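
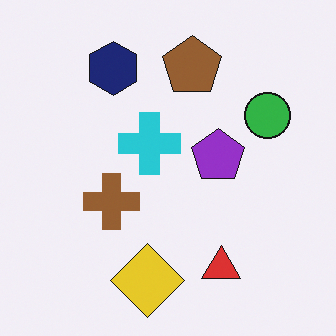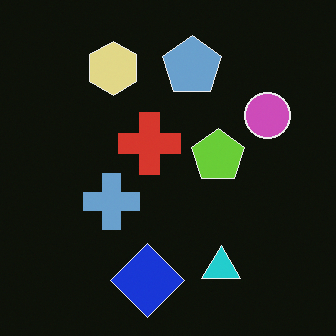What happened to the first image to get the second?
The image was color-inverted (negative).

The light background has become dark and every shape's color is its complement — a photographic negative.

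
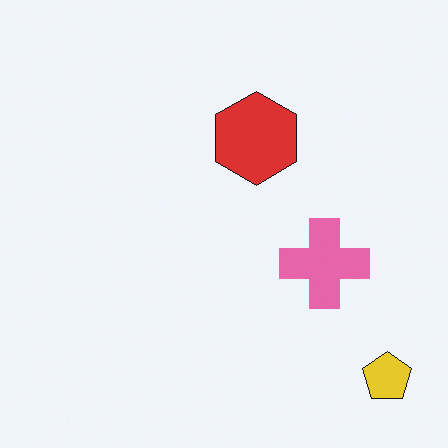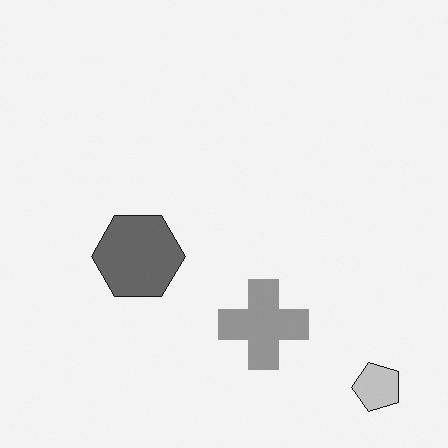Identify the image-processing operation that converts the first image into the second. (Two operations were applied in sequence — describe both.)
The second image is the first converted to grayscale, then transposed (reflected across the top-left ↔ bottom-right diagonal).

All color is removed — every shape is now a shade of grey. Shapes have swapped their row and column positions — what was in the top-right is now in the bottom-left — a diagonal reflection.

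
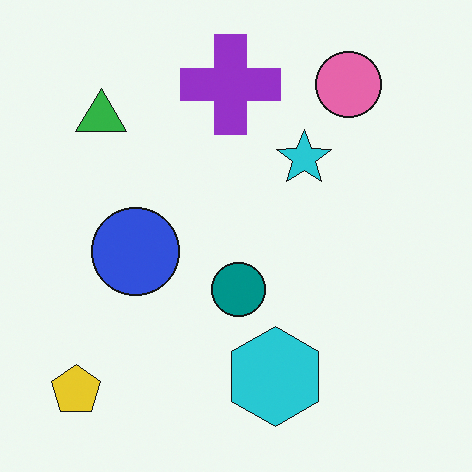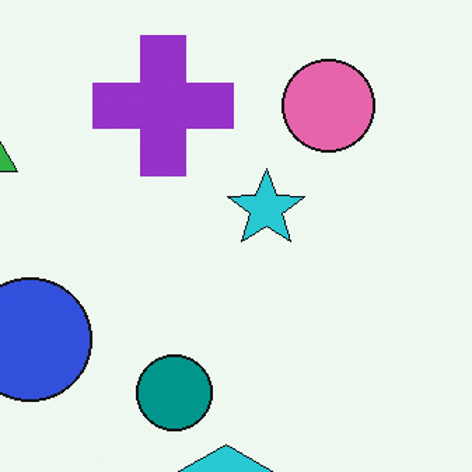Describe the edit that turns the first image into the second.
It was cropped to a modestly smaller region and rescaled.

The visible shapes are larger and the field of view is narrower; shapes near the original edges may be partly or wholly outside the frame — a crop-and-rescale.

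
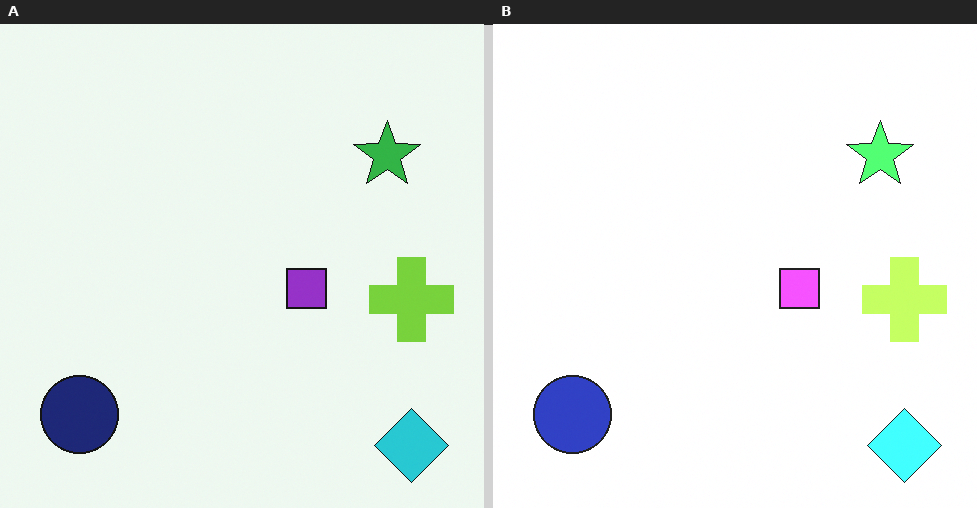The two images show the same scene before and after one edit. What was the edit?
It was brightened a lot.

Every pixel — background and shapes alike — is uniformly brightened.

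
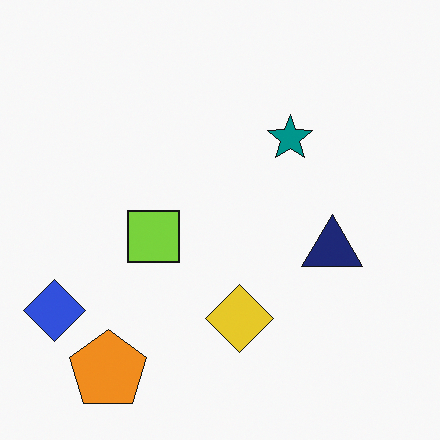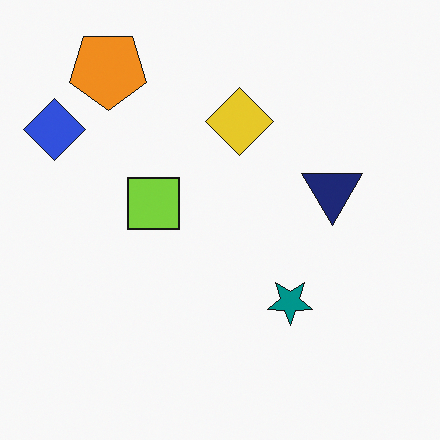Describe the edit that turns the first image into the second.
It was flipped vertically (top ↔ bottom).

The orange pentagon is in the bottom-left of the first image and the top-left of the second — shapes on opposite sides of the horizontal midline have swapped in a mirror flip.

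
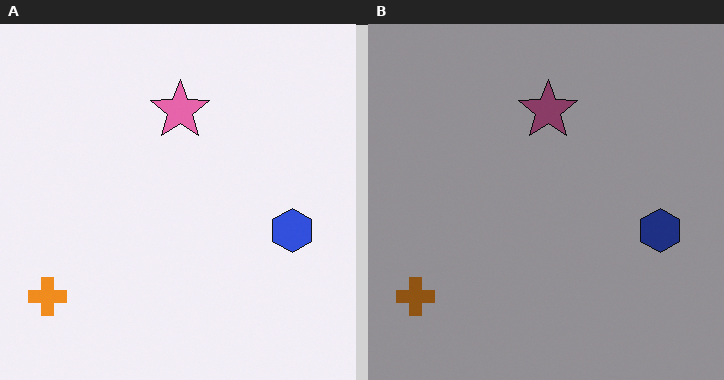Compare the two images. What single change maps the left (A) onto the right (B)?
The image was substantially darkened.

Every pixel — background and shapes alike — is uniformly darkened.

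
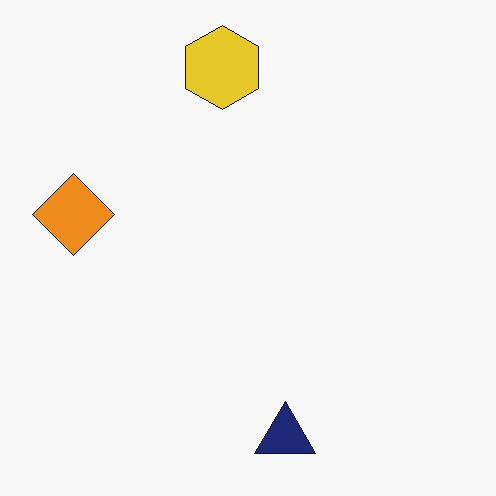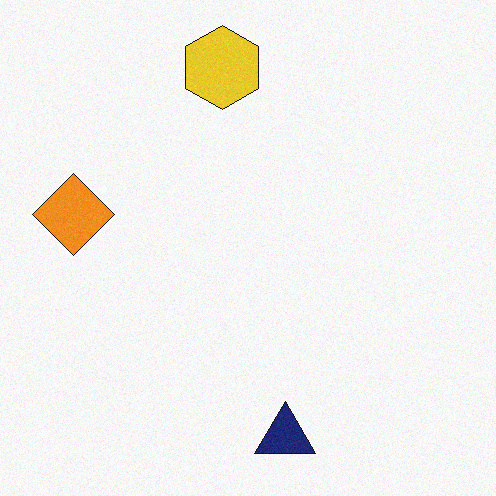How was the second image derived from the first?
Degraded with light additive noise.

Random speckle covers the whole image, including the flat background.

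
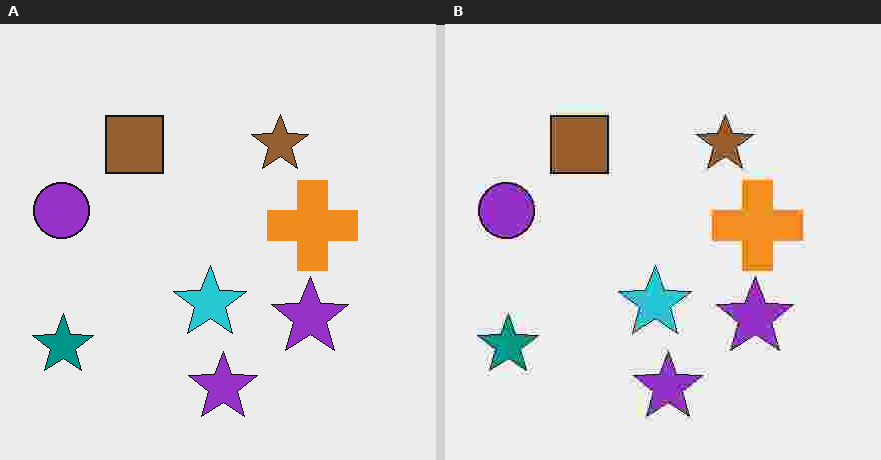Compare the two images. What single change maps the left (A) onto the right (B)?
This is the original image heavily JPEG-compressed with obvious blocking artifacts.

Blocky 8×8 compression artifacts appear around shape edges and the flat background shows ringing — characteristic JPEG degradation.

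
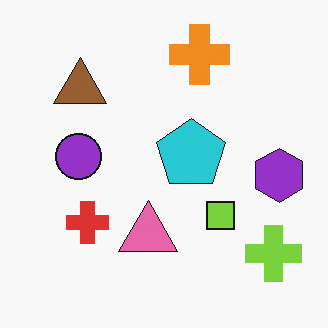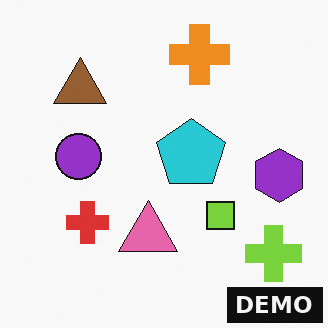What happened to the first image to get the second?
This is the original image watermarked with the text "DEMO" in the lower-right corner.

A dark label reading "DEMO" appears in the lower-right corner.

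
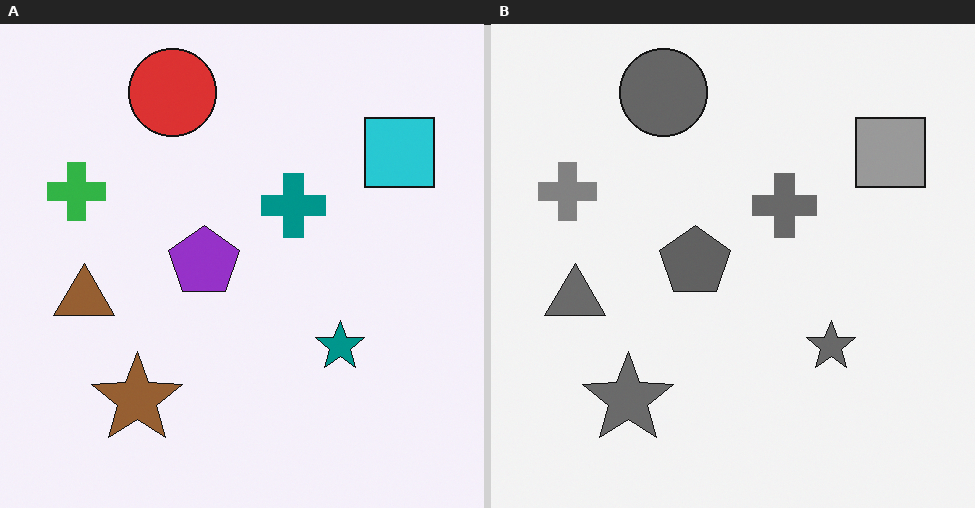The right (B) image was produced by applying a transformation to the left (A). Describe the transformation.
This is the original image converted to grayscale.

All color is removed — every shape is now a shade of grey.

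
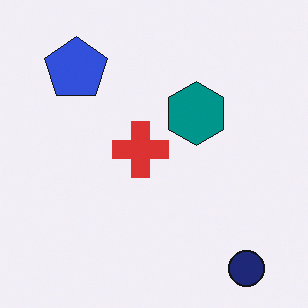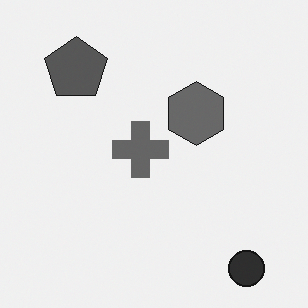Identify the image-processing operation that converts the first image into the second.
The transformation is: converted to grayscale.

All color is removed — every shape is now a shade of grey.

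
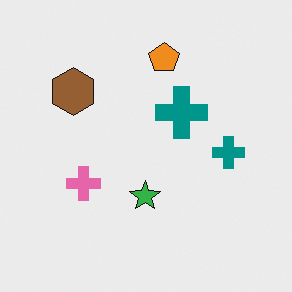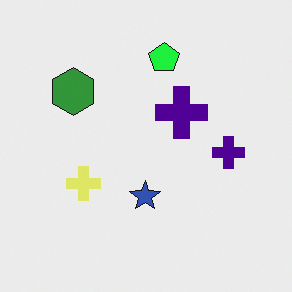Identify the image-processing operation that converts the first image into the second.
The image was hue-shifted through roughly a third of the color wheel.

Every shape's color has rotated by the same amount around the hue wheel — a uniform hue shift.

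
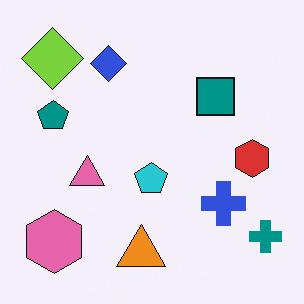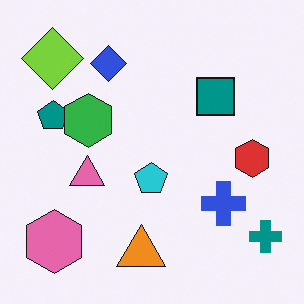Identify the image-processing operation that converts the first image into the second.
The transformation is: overlaid with an additional green hexagon.

A green hexagon appears in the second image that is absent from the first.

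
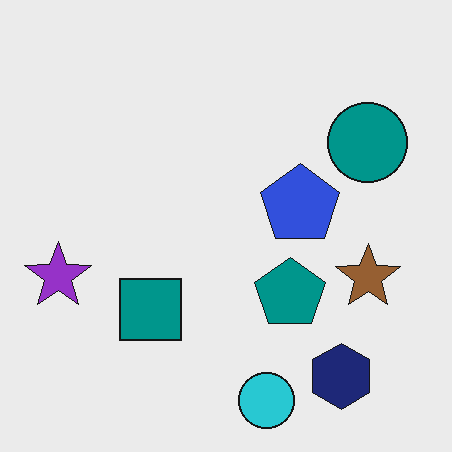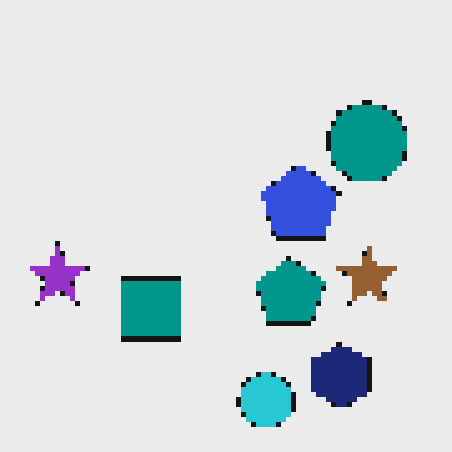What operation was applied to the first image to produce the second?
Lightly pixelated (a mild mosaic effect).

Shapes are reduced to large square blocks; fine edges and outlines are lost — a downscale-then-upscale (mosaic) effect.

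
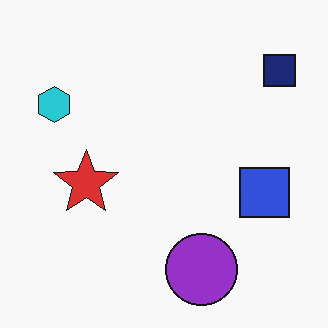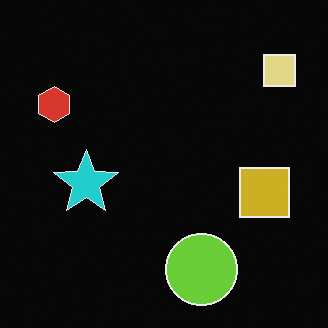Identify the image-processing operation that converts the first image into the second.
The image was color-inverted (negative).

The light background has become dark and every shape's color is its complement — a photographic negative.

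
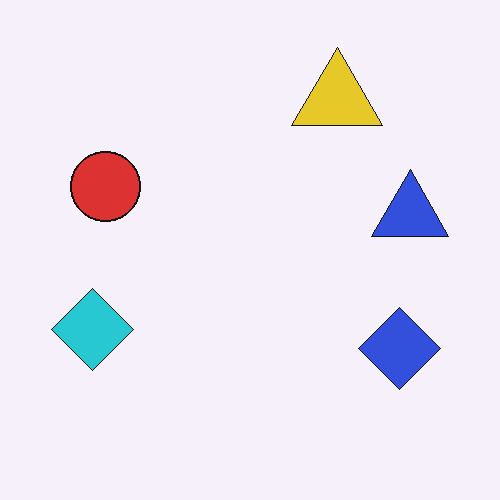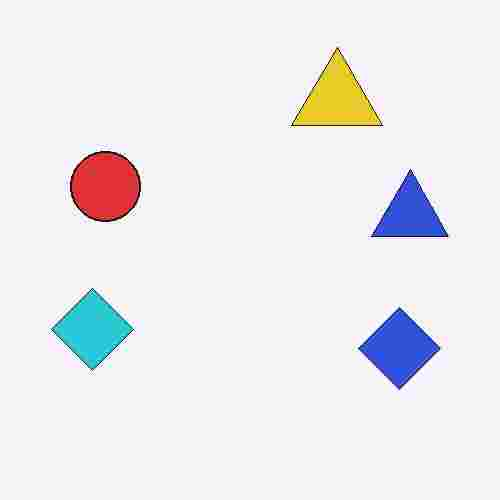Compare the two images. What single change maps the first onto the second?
The image was degraded with heavy JPEG compression.

Blocky 8×8 compression artifacts appear around shape edges and the flat background shows ringing — characteristic JPEG degradation.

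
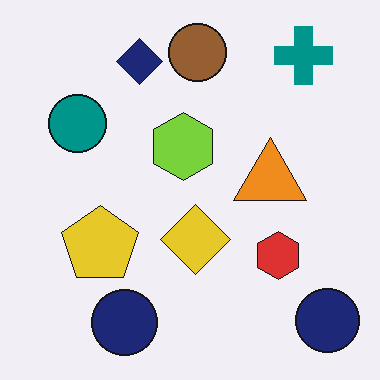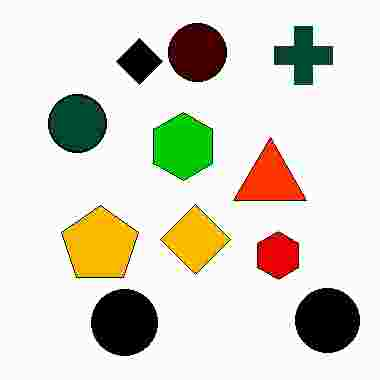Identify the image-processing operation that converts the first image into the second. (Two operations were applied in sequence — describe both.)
Given much higher contrast, then heavily JPEG-compressed with obvious blocking artifacts.

Tones are pushed away from mid-grey across the whole image — a global contrast change. Blocky 8×8 compression artifacts appear around shape edges and the flat background shows ringing — characteristic JPEG degradation.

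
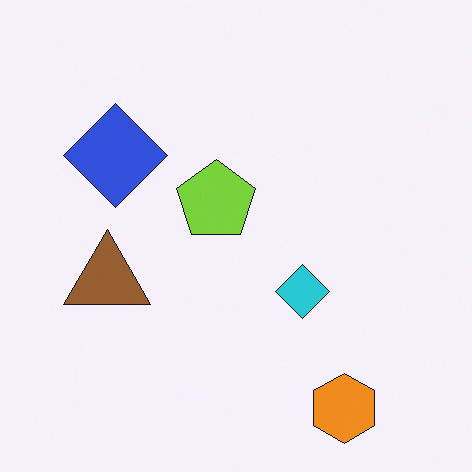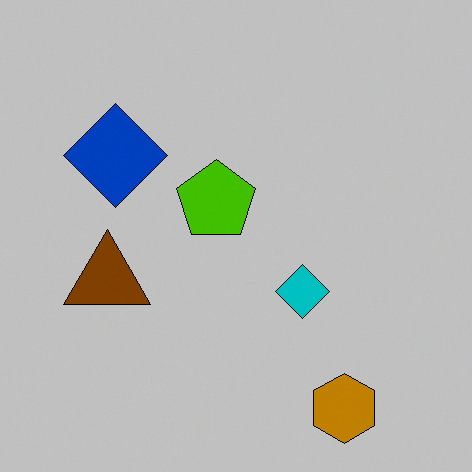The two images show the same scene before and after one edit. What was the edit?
The second image is the first aggressively posterized.

Each flat color has snapped to a coarser quantized level — most visibly, the near-white background has dropped to a flat grey.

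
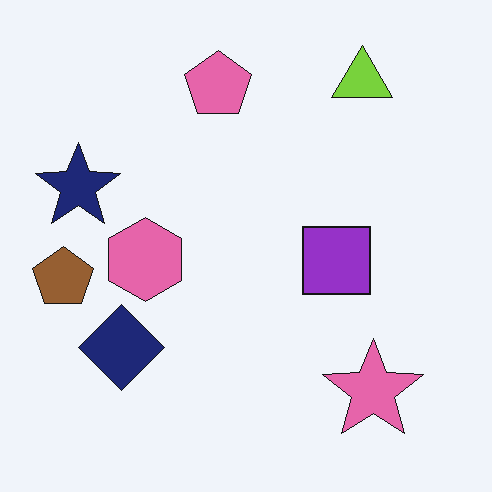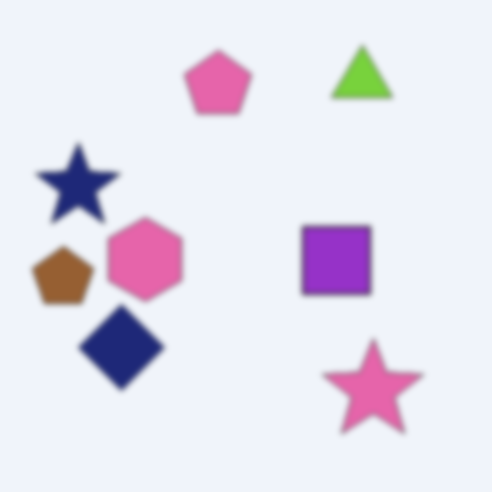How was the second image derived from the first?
This is the original image noticeably gaussian-blurred.

Shape edges and outlines are uniformly softened across the whole image.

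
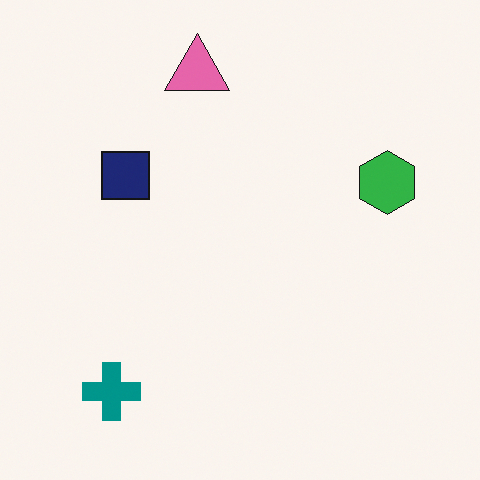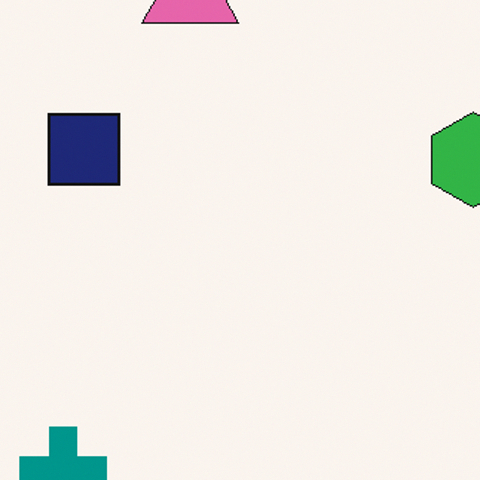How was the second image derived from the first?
The second image is the first cropped slightly and scaled back up.

The visible shapes are larger and the field of view is narrower; shapes near the original edges may be partly or wholly outside the frame — a crop-and-rescale.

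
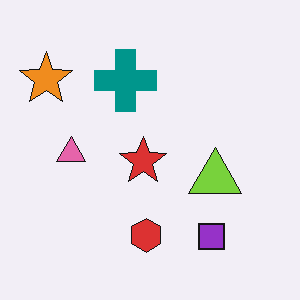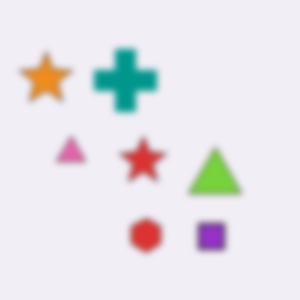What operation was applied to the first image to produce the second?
The second image is the first noticeably gaussian-blurred.

Shape edges and outlines are uniformly softened across the whole image.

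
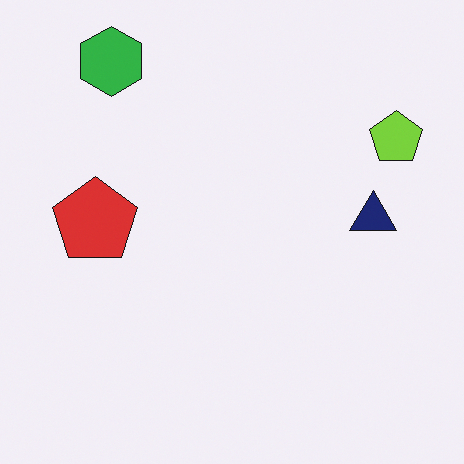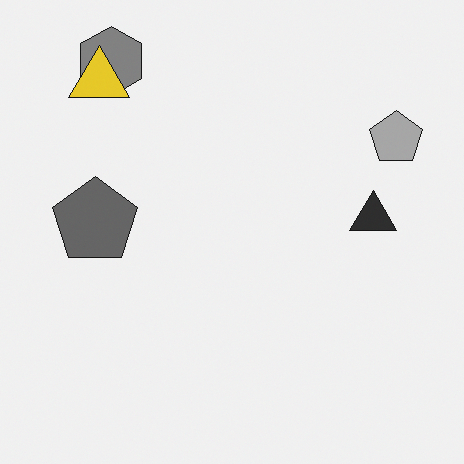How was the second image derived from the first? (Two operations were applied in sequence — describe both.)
The transformation is: converted to grayscale, then overlaid with an additional yellow triangle.

All color is removed — every shape is now a shade of grey. A yellow triangle appears in the second image that is absent from the first.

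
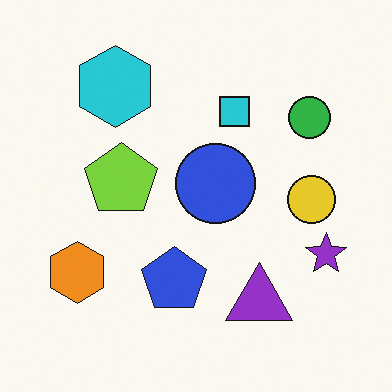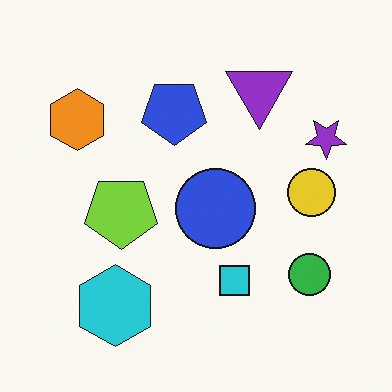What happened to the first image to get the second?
The transformation is: flipped vertically (top ↔ bottom).

The cyan hexagon is in the top-left of the first image and the bottom-left of the second — shapes on opposite sides of the horizontal midline have swapped in a mirror flip.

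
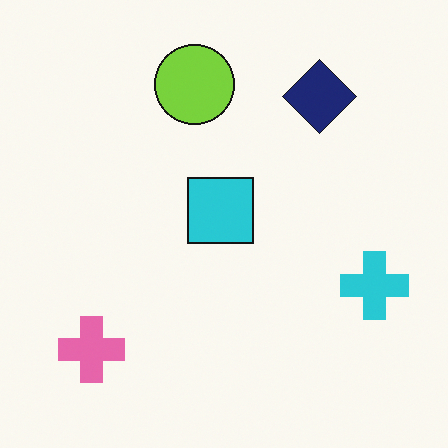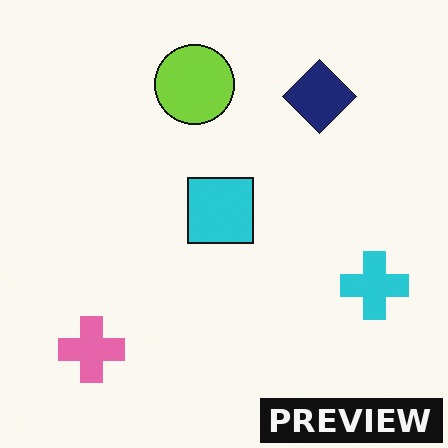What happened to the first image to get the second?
Watermarked with the text "PREVIEW" in the lower-right corner.

A dark label reading "PREVIEW" appears in the lower-right corner.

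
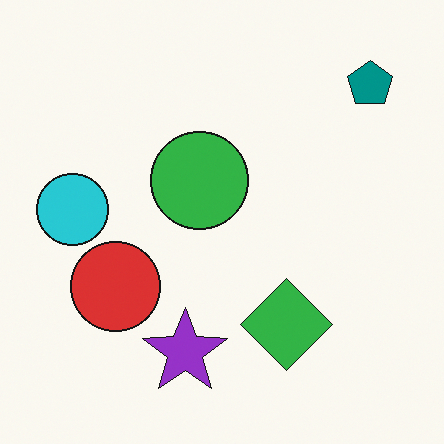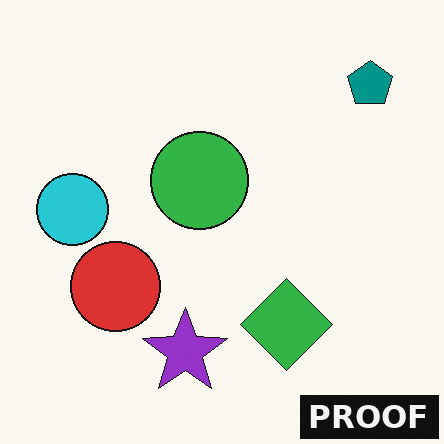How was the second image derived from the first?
The image was watermarked with the text "PROOF" in the lower-right corner.

A dark label reading "PROOF" appears in the lower-right corner.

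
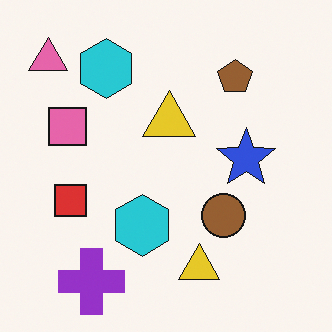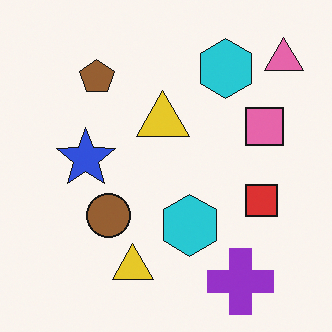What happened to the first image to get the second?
This is the original image flipped horizontally (left ↔ right).

The pink triangle is in the top-left of the first image and the top-right of the second — shapes on opposite sides of the vertical midline have swapped in a mirror flip.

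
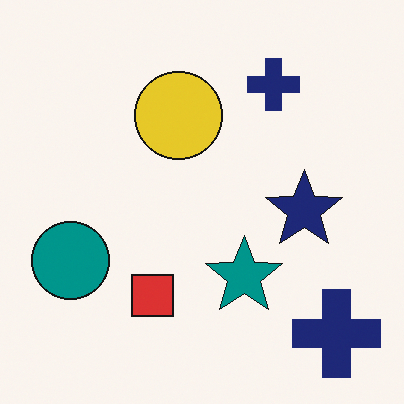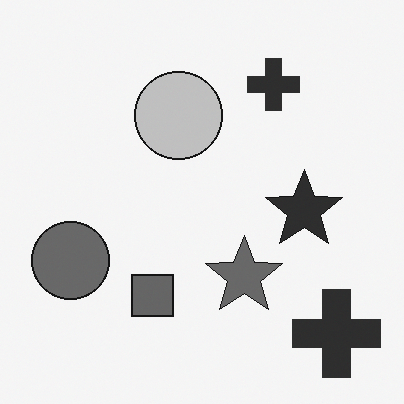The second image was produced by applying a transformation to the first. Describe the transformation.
The image was converted to grayscale.

All color is removed — every shape is now a shade of grey.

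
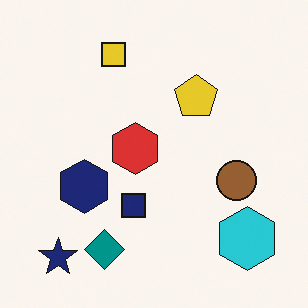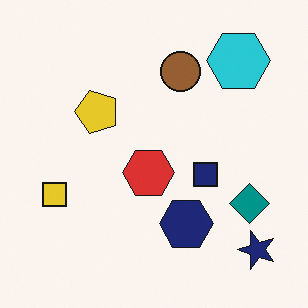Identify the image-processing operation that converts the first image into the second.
This is the original image rotated 90° counter-clockwise.

The navy star sits in the bottom-left of the first image and the bottom-right of the second — consistent with a whole-image 90° counter-clockwise rotation.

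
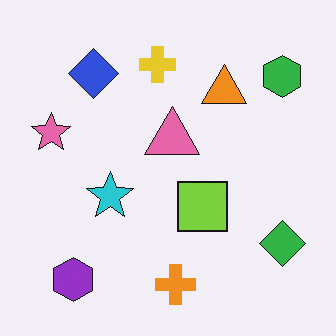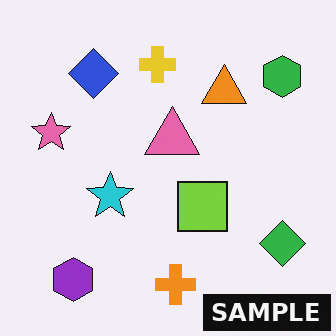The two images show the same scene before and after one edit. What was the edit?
The second image is the first watermarked with the text "SAMPLE" in the lower-right corner.

A dark label reading "SAMPLE" appears in the lower-right corner.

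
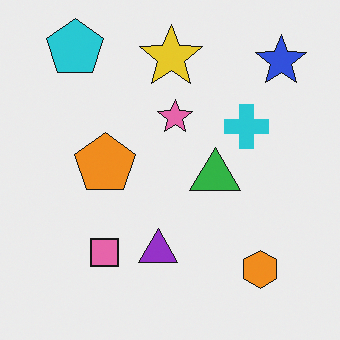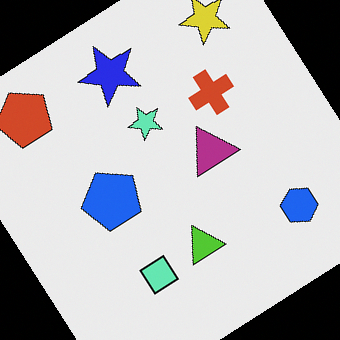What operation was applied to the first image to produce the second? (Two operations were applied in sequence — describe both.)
It was rotated counter-clockwise by a large amount — several tens of degrees, then hue-shifted through roughly half the color wheel.

Every shape is tilted by the same angle and the image corners show triangular fill wedges — a whole-image rotation by a non-right angle. Every shape's color has rotated by the same amount around the hue wheel — a uniform hue shift.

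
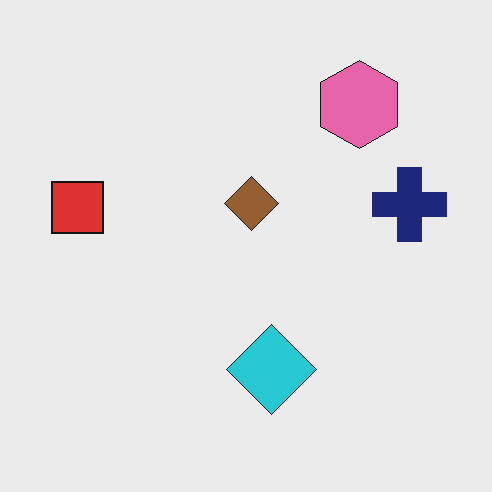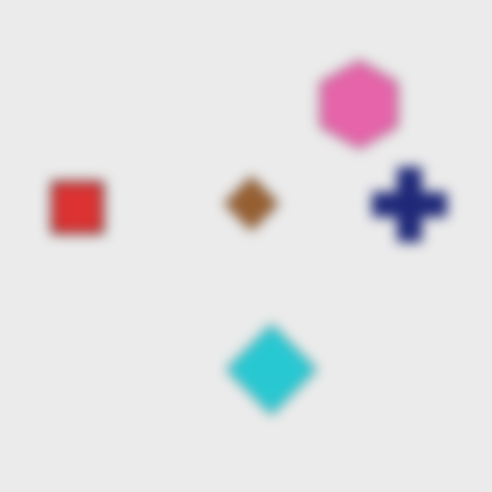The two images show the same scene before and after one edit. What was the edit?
The second image is the first heavily blurred.

Shape edges and outlines are uniformly softened across the whole image.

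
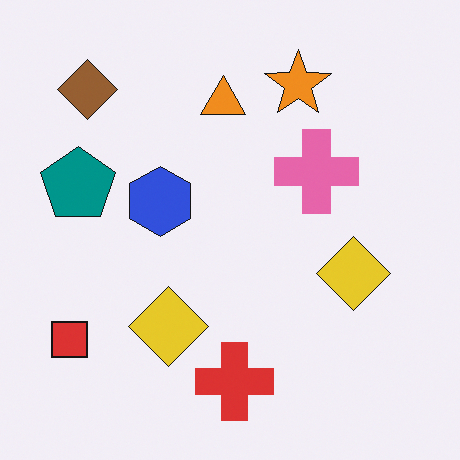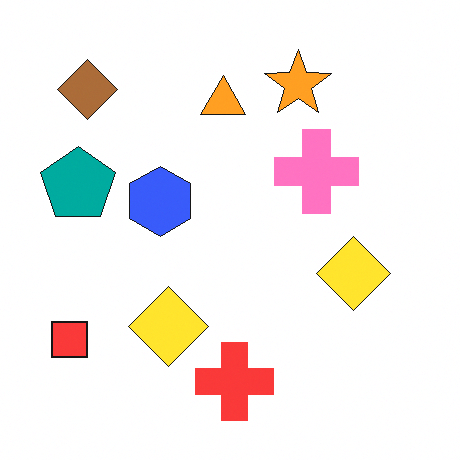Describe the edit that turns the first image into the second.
Slightly brightened.

Every pixel — background and shapes alike — is uniformly brightened.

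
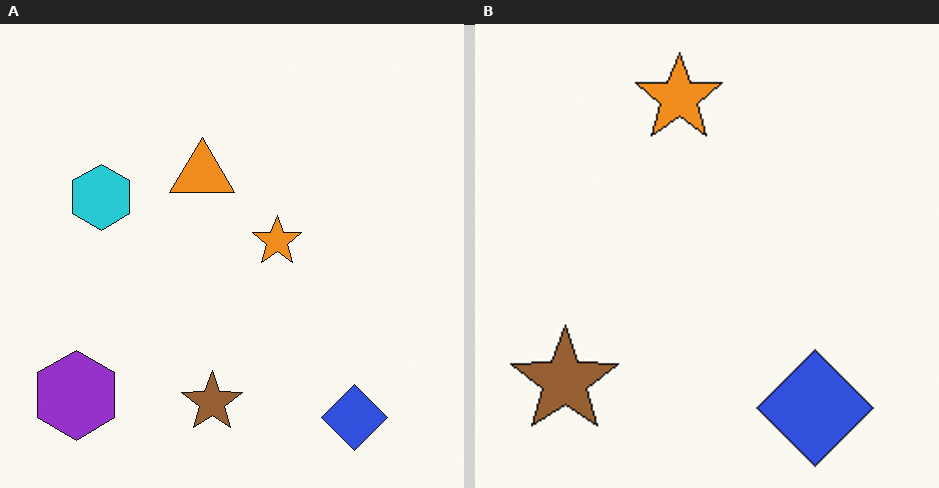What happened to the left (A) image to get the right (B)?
The transformation is: cropped to a noticeably smaller region and rescaled.

The visible shapes are larger and the field of view is narrower; shapes near the original edges may be partly or wholly outside the frame — a crop-and-rescale.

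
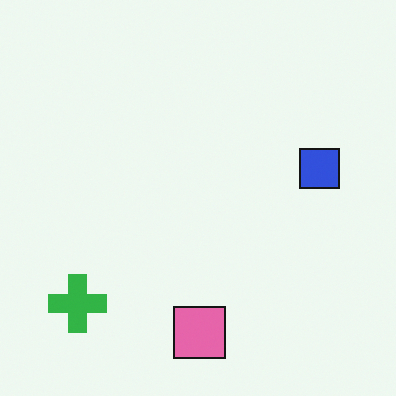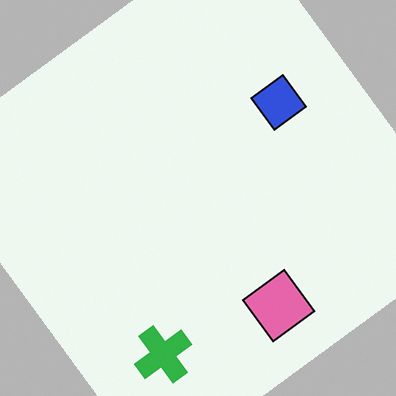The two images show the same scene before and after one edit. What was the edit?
The transformation is: rotated counter-clockwise by a large amount — several tens of degrees.

Every shape is tilted by the same angle and the image corners show triangular fill wedges — a whole-image rotation by a non-right angle.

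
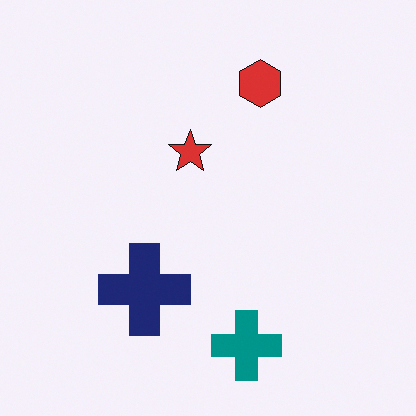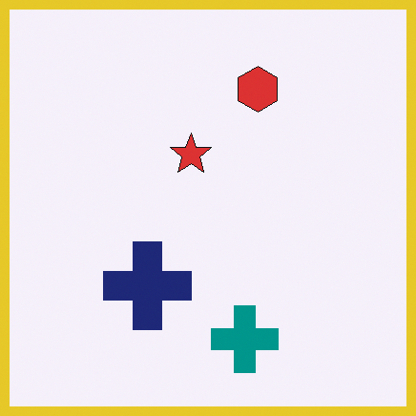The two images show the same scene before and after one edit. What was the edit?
This is the original image framed with a yellow border.

A solid yellow frame runs around the edge of the second image, with the content slightly shrunk inside it.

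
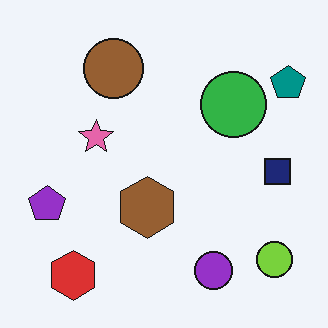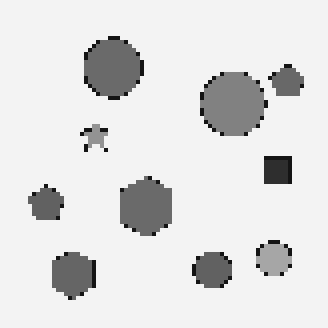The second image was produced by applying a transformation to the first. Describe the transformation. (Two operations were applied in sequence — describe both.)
The transformation is: lightly pixelated (a mild mosaic effect), then converted to grayscale.

Shapes are reduced to large square blocks; fine edges and outlines are lost — a downscale-then-upscale (mosaic) effect. All color is removed — every shape is now a shade of grey.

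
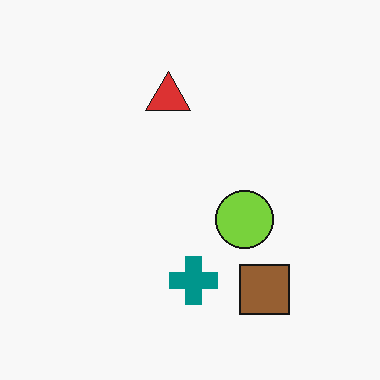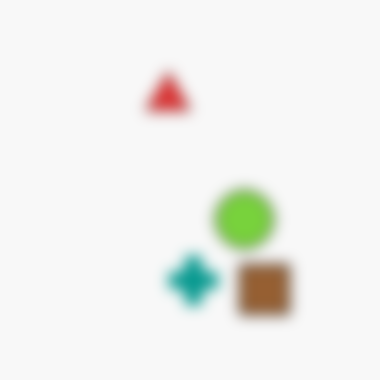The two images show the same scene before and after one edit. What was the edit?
The transformation is: strongly gaussian-blurred.

Shape edges and outlines are uniformly softened across the whole image.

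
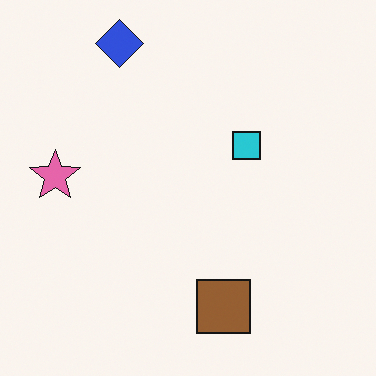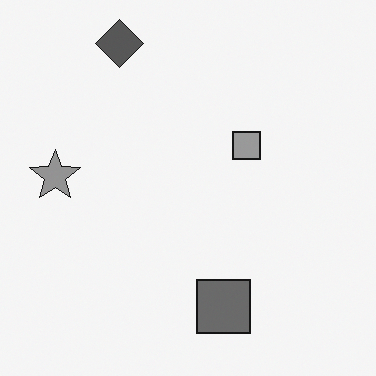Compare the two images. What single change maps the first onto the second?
The image was converted to grayscale.

All color is removed — every shape is now a shade of grey.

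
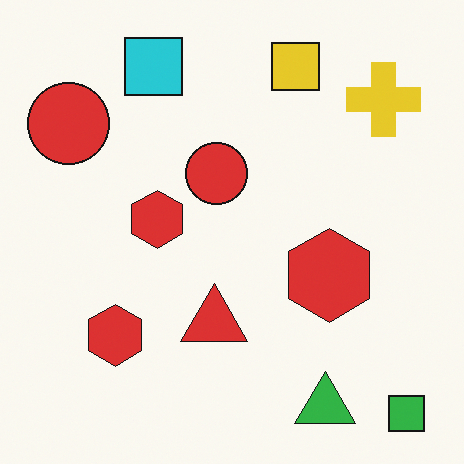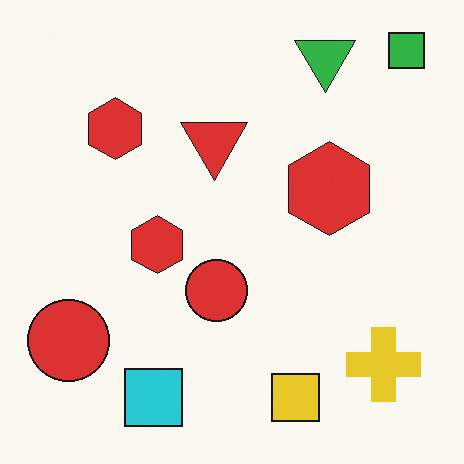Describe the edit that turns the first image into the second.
This is the original image flipped vertically (top ↔ bottom).

The green square is in the bottom-right of the first image and the top-right of the second — shapes on opposite sides of the horizontal midline have swapped in a mirror flip.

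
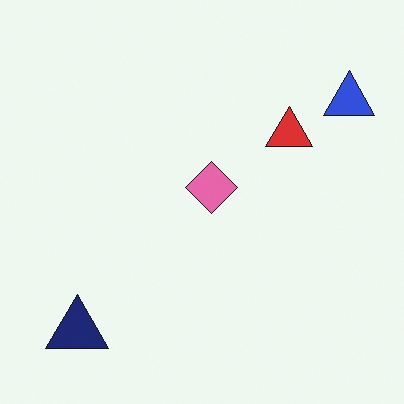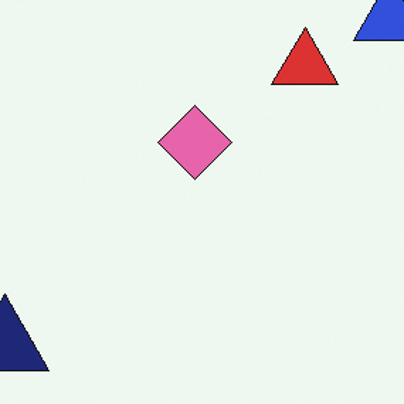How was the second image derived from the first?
Cropped slightly and scaled back up.

The visible shapes are larger and the field of view is narrower; shapes near the original edges may be partly or wholly outside the frame — a crop-and-rescale.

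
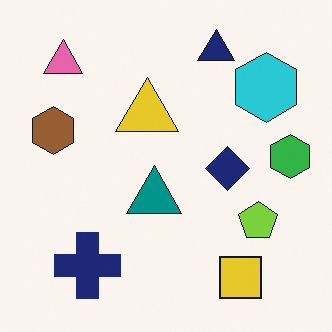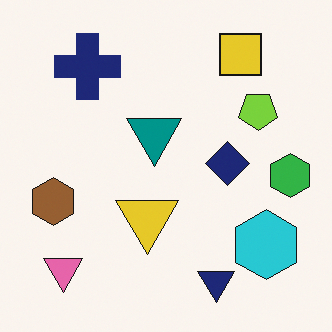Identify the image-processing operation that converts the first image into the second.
The second image is the first flipped vertically (top ↔ bottom).

The navy triangle is in the top of the first image and the bottom of the second — shapes on opposite sides of the horizontal midline have swapped in a mirror flip.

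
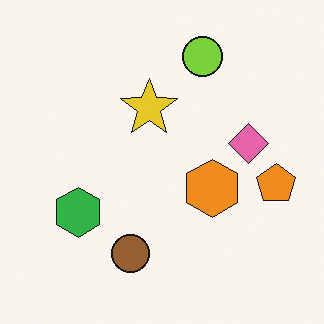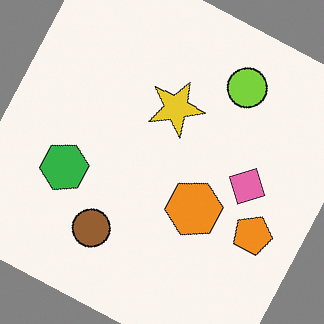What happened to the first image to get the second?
The transformation is: rotated clockwise by a moderate amount.

Every shape is tilted by the same angle and the image corners show triangular fill wedges — a whole-image rotation by a non-right angle.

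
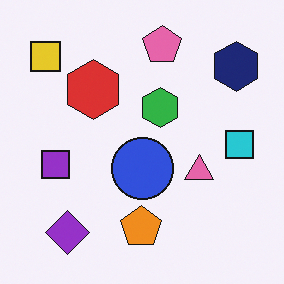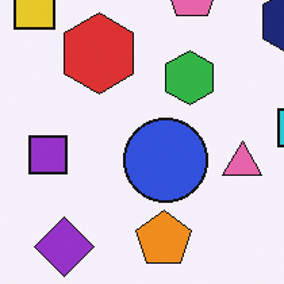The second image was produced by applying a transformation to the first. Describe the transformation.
The image was cropped to a modestly smaller region and rescaled.

The visible shapes are larger and the field of view is narrower; shapes near the original edges may be partly or wholly outside the frame — a crop-and-rescale.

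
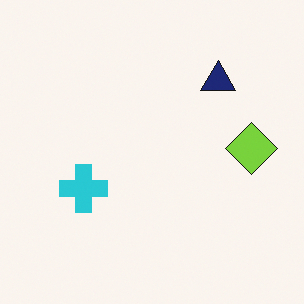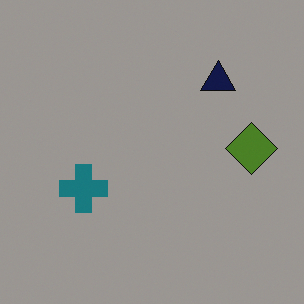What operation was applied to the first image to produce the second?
The image was noticeably darkened.

Every pixel — background and shapes alike — is uniformly darkened.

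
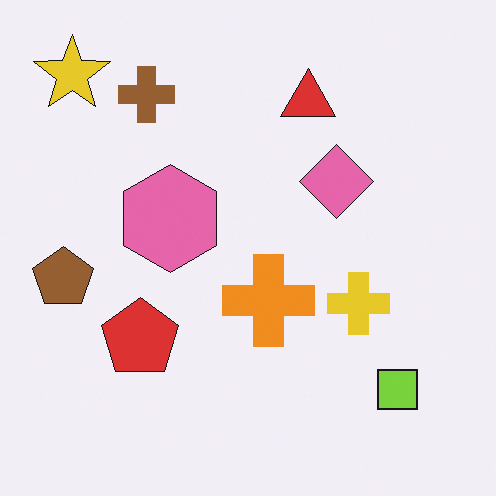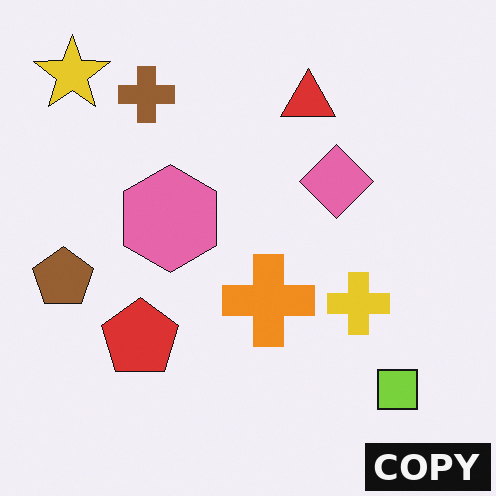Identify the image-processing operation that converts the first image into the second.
The transformation is: watermarked with the text "COPY" in the lower-right corner.

A dark label reading "COPY" appears in the lower-right corner.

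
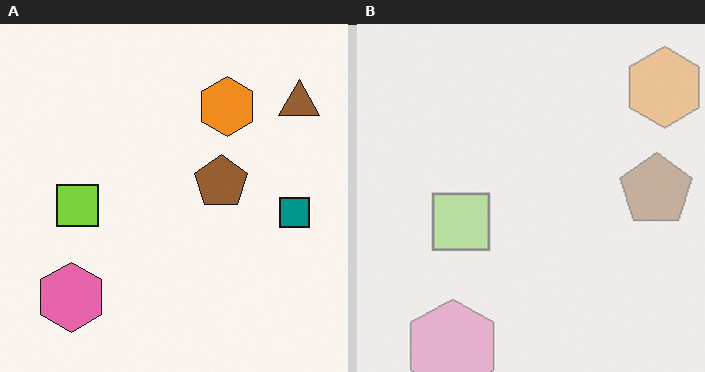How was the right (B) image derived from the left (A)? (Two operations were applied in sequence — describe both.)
The transformation is: cropped to a modestly smaller region and rescaled, then given much lower contrast.

The visible shapes are larger and the field of view is narrower; shapes near the original edges may be partly or wholly outside the frame — a crop-and-rescale. Tones are pushed toward mid-grey across the whole image — a global contrast change.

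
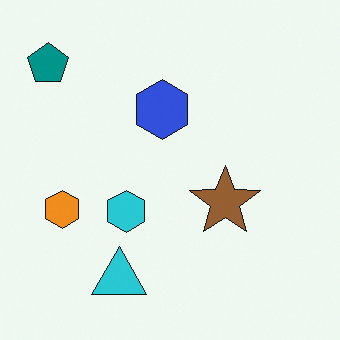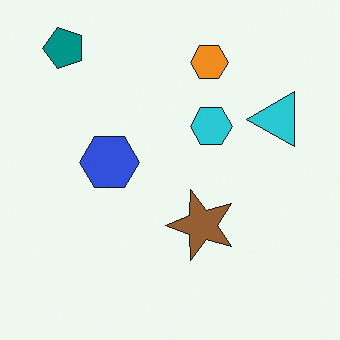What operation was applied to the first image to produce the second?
This is the original image transposed (reflected across the top-left ↔ bottom-right diagonal).

Shapes have swapped their row and column positions — what was in the top-right is now in the bottom-left — a diagonal reflection.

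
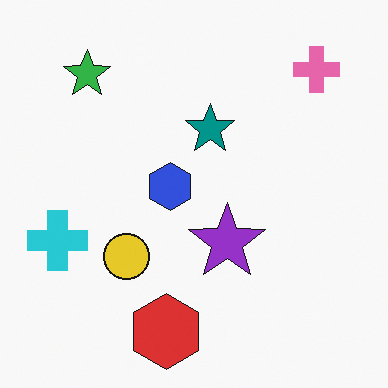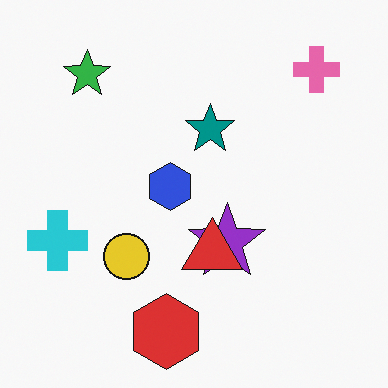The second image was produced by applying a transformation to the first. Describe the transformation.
The transformation is: overlaid with an additional red triangle.

A red triangle appears in the second image that is absent from the first.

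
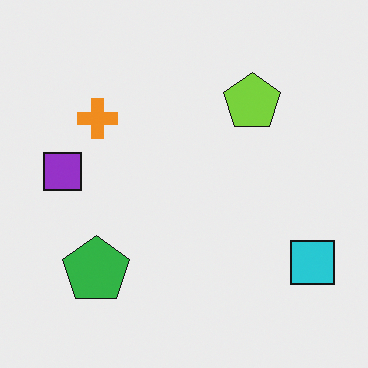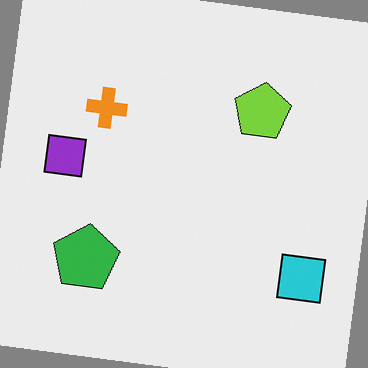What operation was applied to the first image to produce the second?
It was rotated clockwise by a small amount.

Every shape is tilted by the same angle and the image corners show triangular fill wedges — a whole-image rotation by a non-right angle.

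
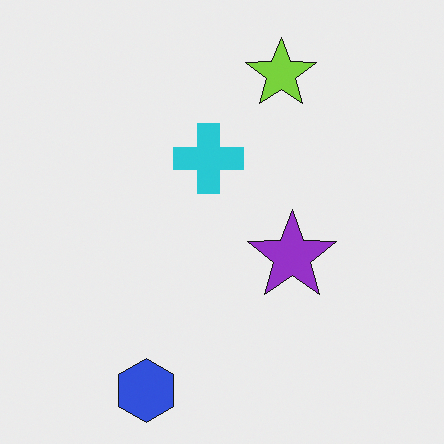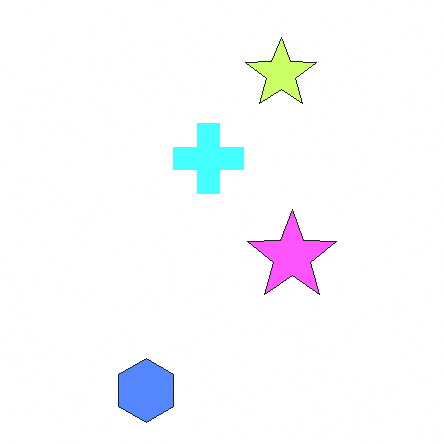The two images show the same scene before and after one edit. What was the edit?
The second image is the first substantially brightened.

Every pixel — background and shapes alike — is uniformly brightened.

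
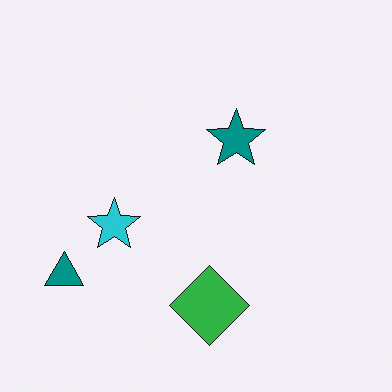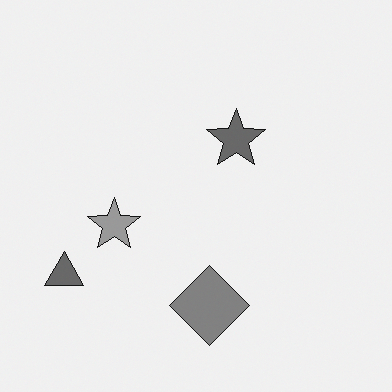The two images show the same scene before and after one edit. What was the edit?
The image was converted to grayscale.

All color is removed — every shape is now a shade of grey.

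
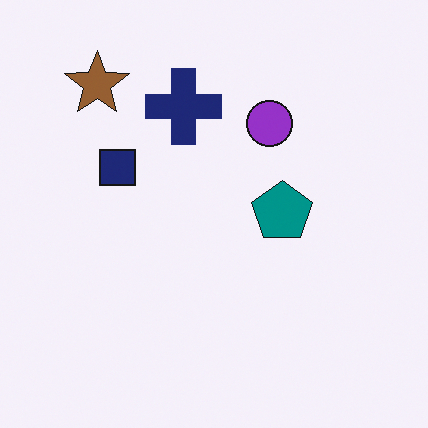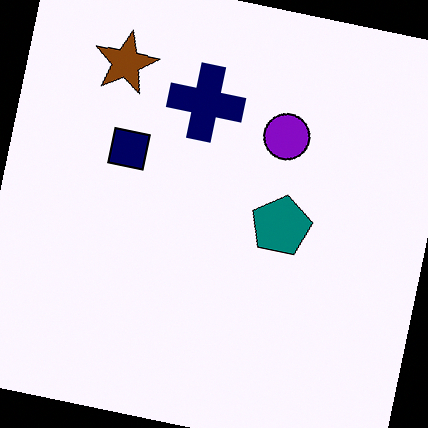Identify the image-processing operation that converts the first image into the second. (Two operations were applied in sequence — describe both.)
The transformation is: rotated clockwise by a small amount, then given slightly increased contrast.

Every shape is tilted by the same angle and the image corners show triangular fill wedges — a whole-image rotation by a non-right angle. Tones are pushed away from mid-grey across the whole image — a global contrast change.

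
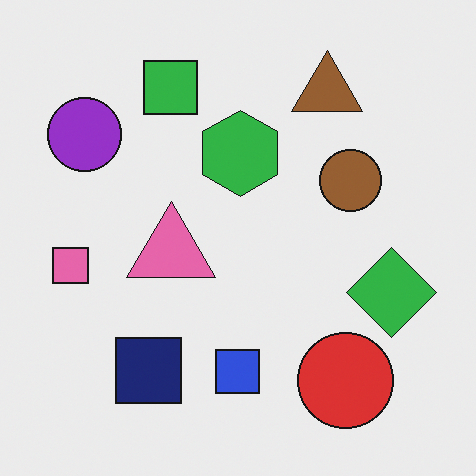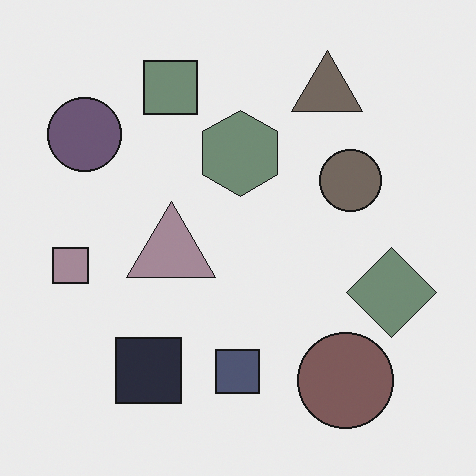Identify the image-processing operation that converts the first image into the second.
The image was made much more muted (saturation change).

All colors are more muted and greyish — a global saturation change.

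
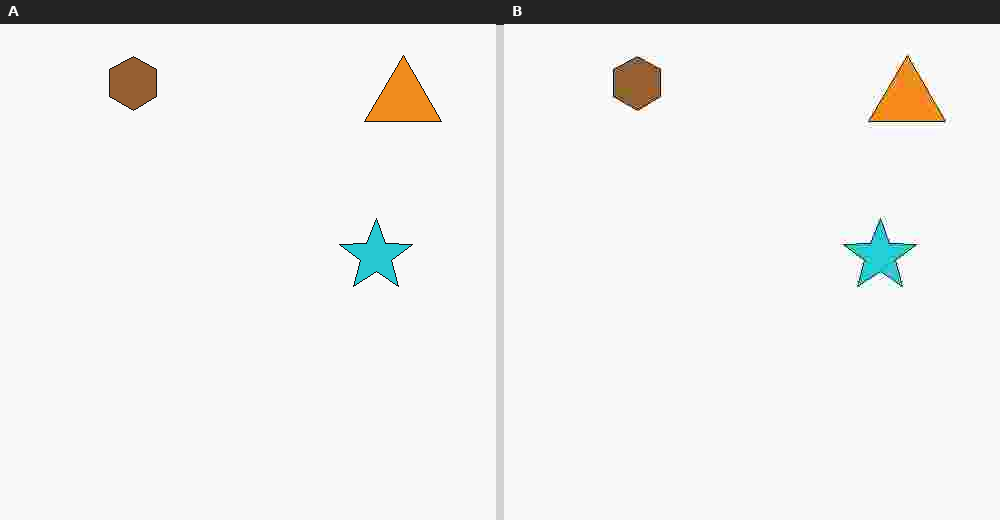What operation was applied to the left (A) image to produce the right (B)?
The right (B) image is the left (A) degraded with heavy JPEG compression.

Blocky 8×8 compression artifacts appear around shape edges and the flat background shows ringing — characteristic JPEG degradation.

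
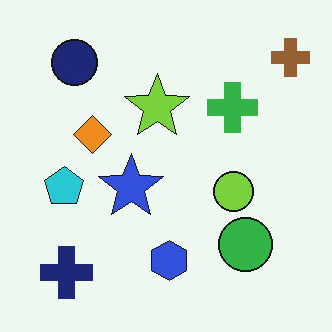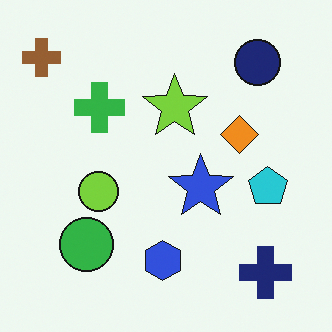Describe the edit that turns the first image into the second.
The transformation is: flipped horizontally (left ↔ right).

The brown cross is in the top-right of the first image and the top-left of the second — shapes on opposite sides of the vertical midline have swapped in a mirror flip.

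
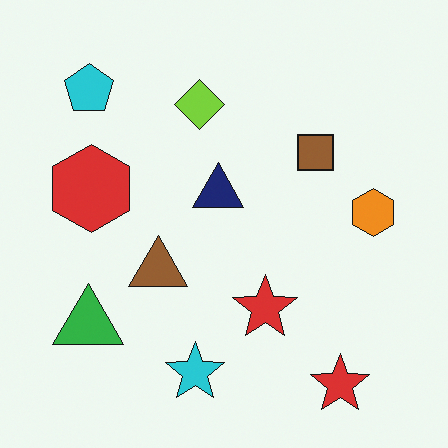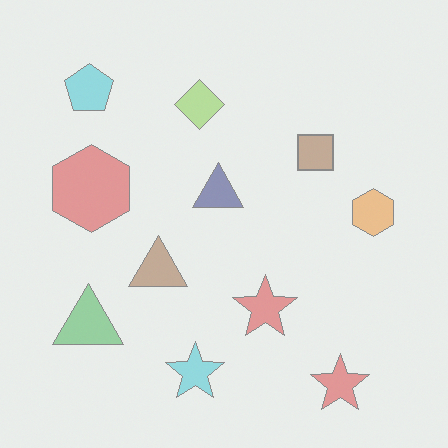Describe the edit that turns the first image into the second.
It was given much lower contrast.

Tones are pushed toward mid-grey across the whole image — a global contrast change.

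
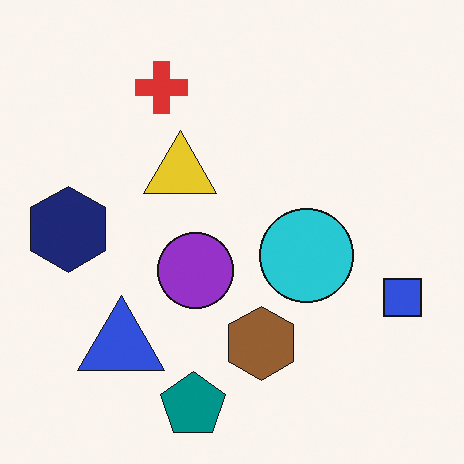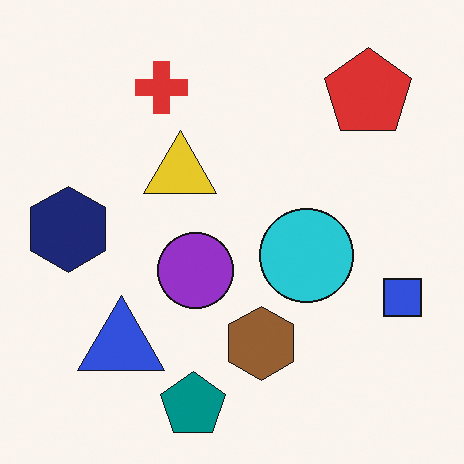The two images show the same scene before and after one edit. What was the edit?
Overlaid with an additional red pentagon.

A red pentagon appears in the second image that is absent from the first.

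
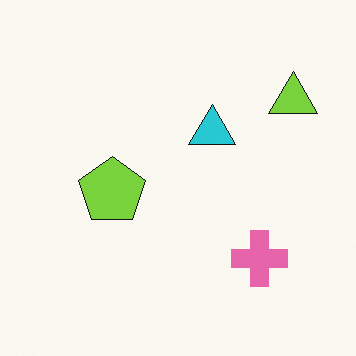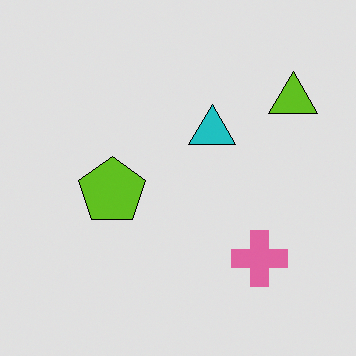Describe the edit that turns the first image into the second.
Posterized to a reduced palette.

Each flat color has snapped to a coarser quantized level — most visibly, the near-white background has dropped to a flat grey.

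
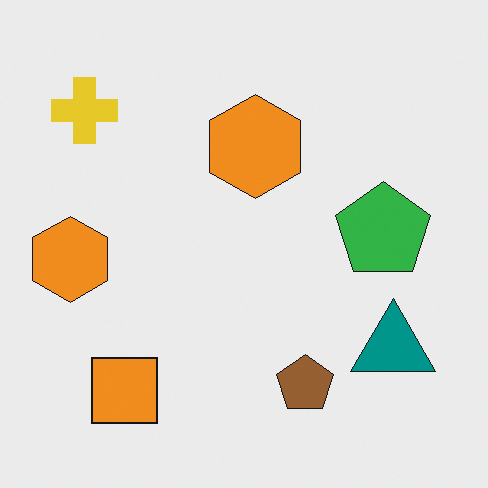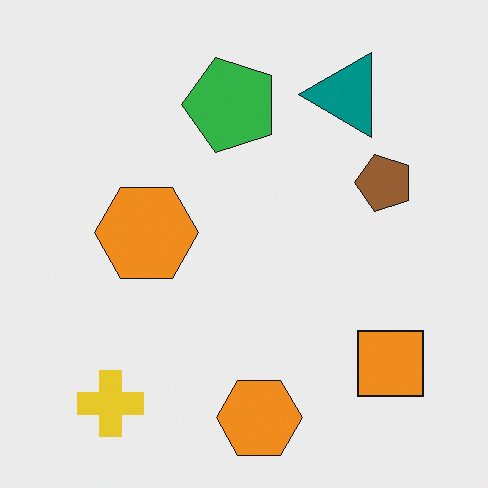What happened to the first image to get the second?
Rotated 90° counter-clockwise.

The yellow cross sits in the top-left of the first image and the bottom-left of the second — consistent with a whole-image 90° counter-clockwise rotation.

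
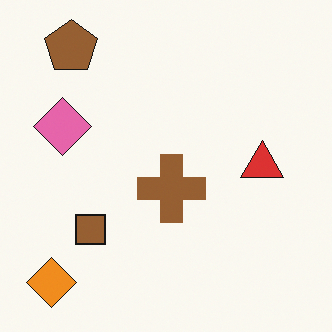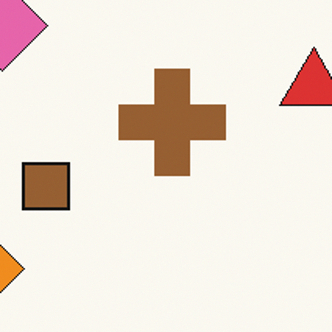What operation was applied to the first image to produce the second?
This is the original image cropped slightly and scaled back up.

The visible shapes are larger and the field of view is narrower; shapes near the original edges may be partly or wholly outside the frame — a crop-and-rescale.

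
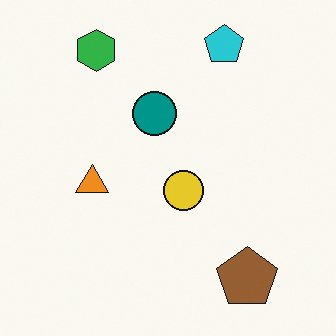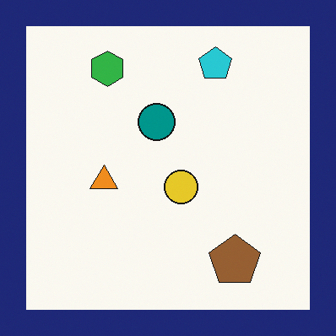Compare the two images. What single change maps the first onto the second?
This is the original image framed with a navy border.

A solid navy frame runs around the edge of the second image, with the content slightly shrunk inside it.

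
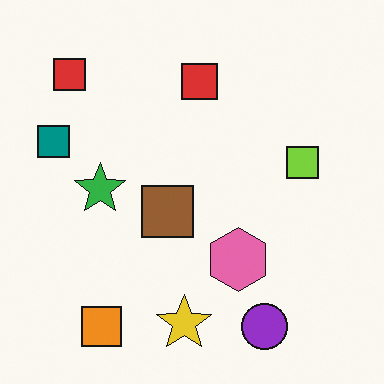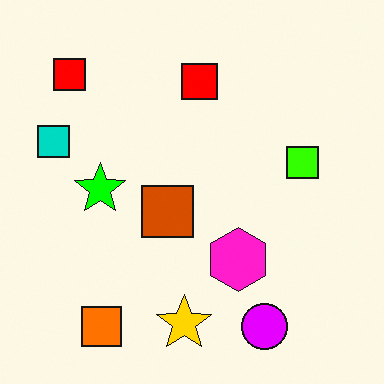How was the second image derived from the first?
The second image is the first made much more vivid (saturation change).

All colors are more vivid — a global saturation change.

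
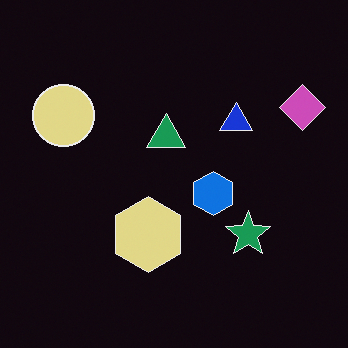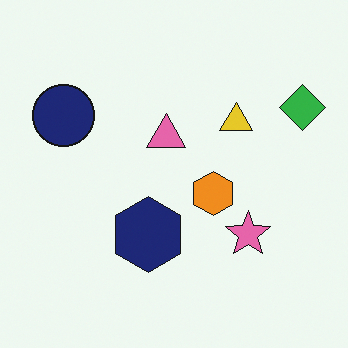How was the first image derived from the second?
The transformation is: color-inverted (negative).

The light background has become dark and every shape's color is its complement — a photographic negative.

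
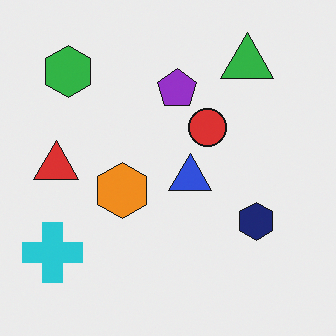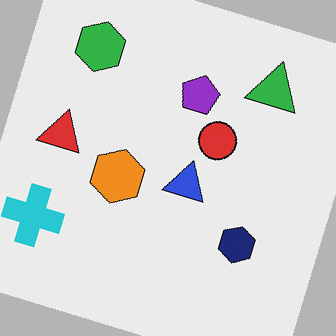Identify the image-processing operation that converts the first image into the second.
It was rotated clockwise by a clearly visible amount.

Every shape is tilted by the same angle and the image corners show triangular fill wedges — a whole-image rotation by a non-right angle.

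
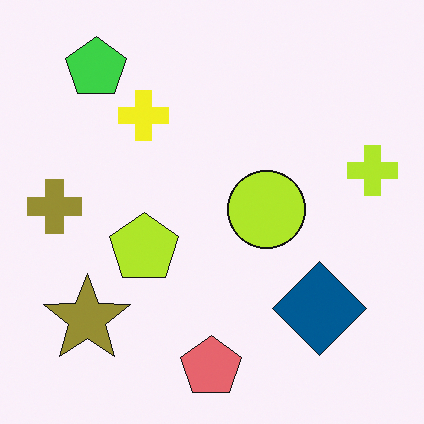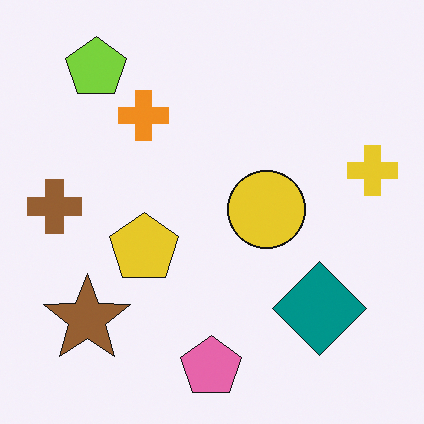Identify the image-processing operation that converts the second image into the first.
Hue-shifted slightly.

Every shape's color has rotated by the same amount around the hue wheel — a uniform hue shift.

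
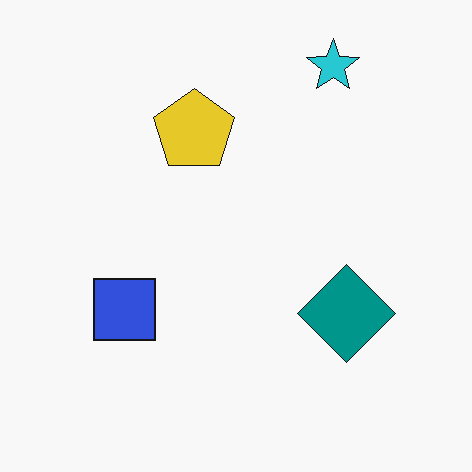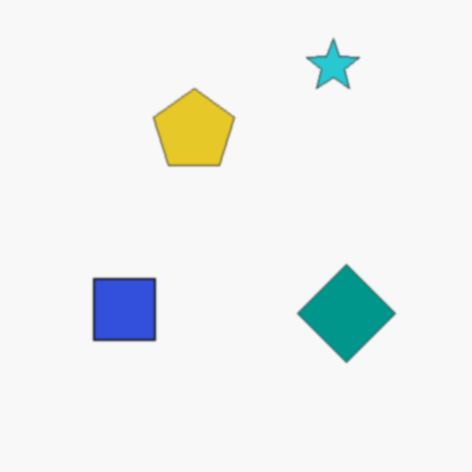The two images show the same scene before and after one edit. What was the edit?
This is the original image slightly softened.

Shape edges and outlines are uniformly softened across the whole image.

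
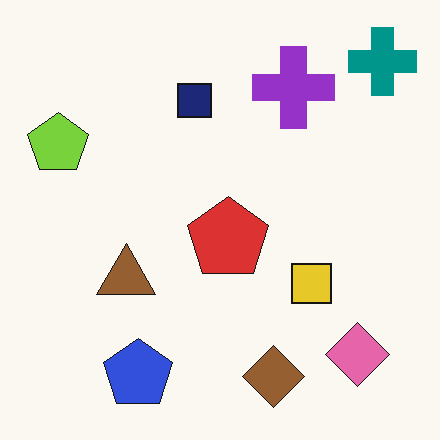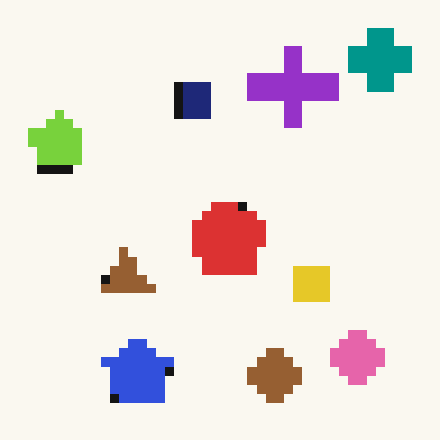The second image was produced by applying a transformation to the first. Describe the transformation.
The image was coarsely pixelated.

Shapes are reduced to large square blocks; fine edges and outlines are lost — a downscale-then-upscale (mosaic) effect.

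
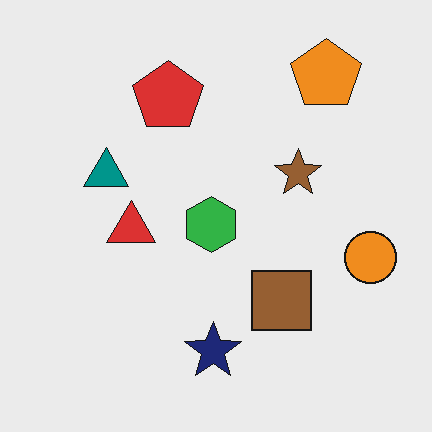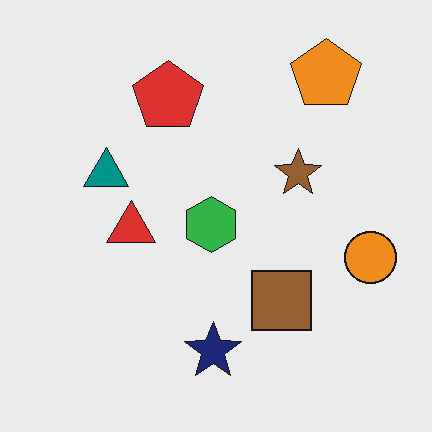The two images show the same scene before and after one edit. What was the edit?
It was JPEG-compressed with visible artifacts.

Blocky 8×8 compression artifacts appear around shape edges and the flat background shows ringing — characteristic JPEG degradation.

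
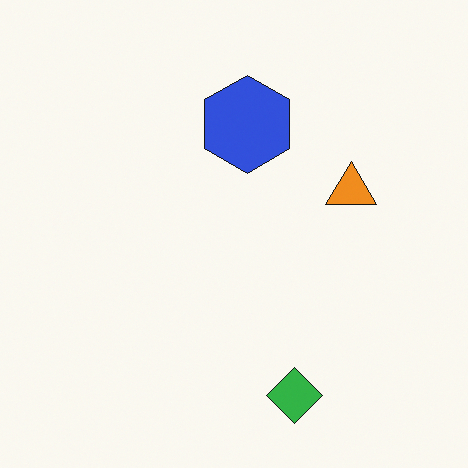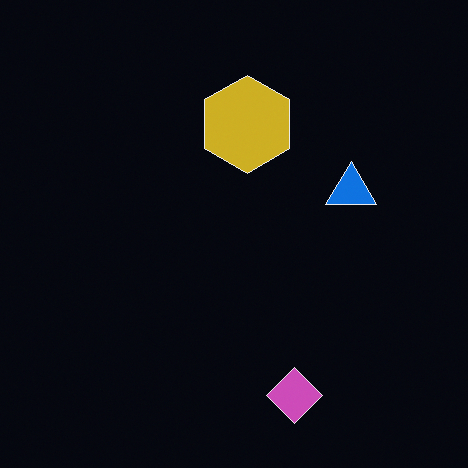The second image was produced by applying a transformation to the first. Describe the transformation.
The image was color-inverted (negative).

The light background has become dark and every shape's color is its complement — a photographic negative.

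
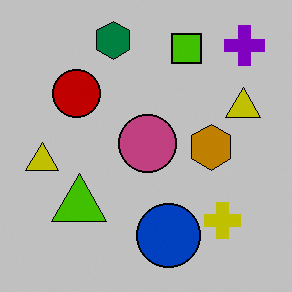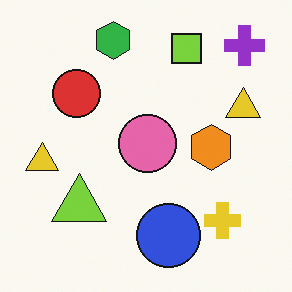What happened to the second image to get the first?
The first image is the second aggressively posterized.

Each flat color has snapped to a coarser quantized level — most visibly, the near-white background has dropped to a flat grey.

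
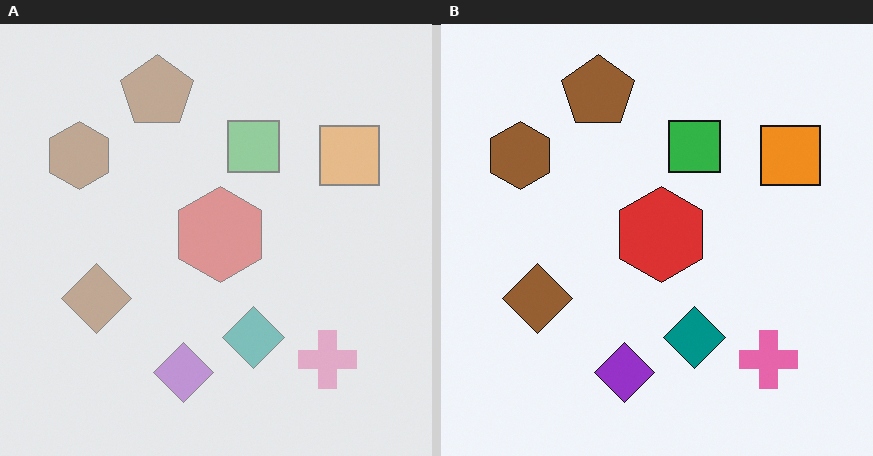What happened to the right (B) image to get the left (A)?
It was given much lower contrast.

Tones are pushed toward mid-grey across the whole image — a global contrast change.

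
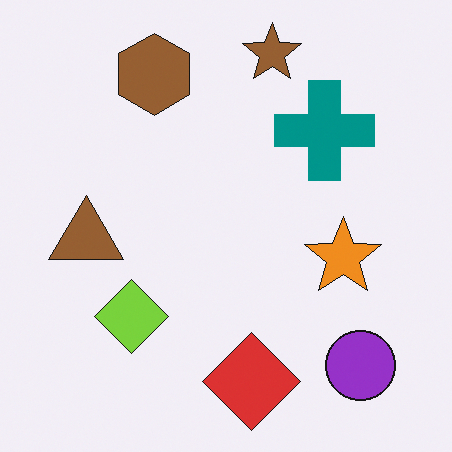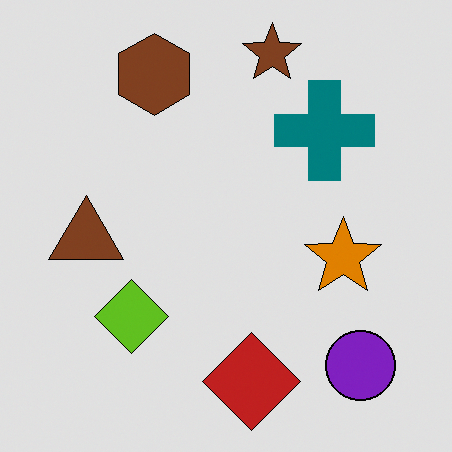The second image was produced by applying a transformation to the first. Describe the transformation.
The second image is the first moderately posterized.

Each flat color has snapped to a coarser quantized level — most visibly, the near-white background has dropped to a flat grey.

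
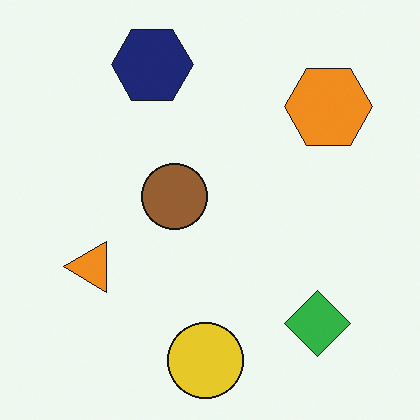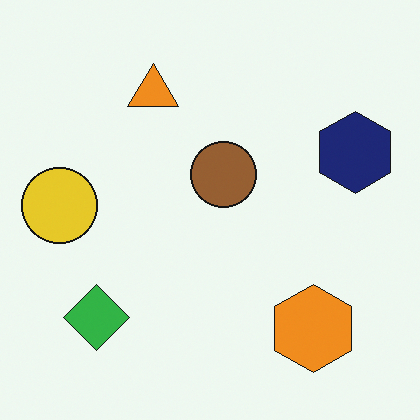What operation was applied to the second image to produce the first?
The image was rotated 90° counter-clockwise.

The orange hexagon sits in the bottom-right of the second image and the top-right of the first — consistent with a whole-image 90° counter-clockwise rotation.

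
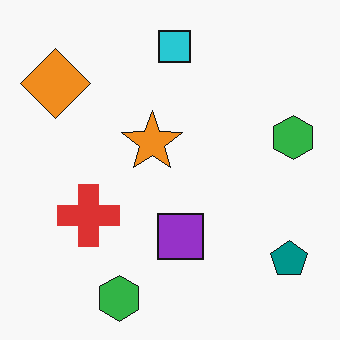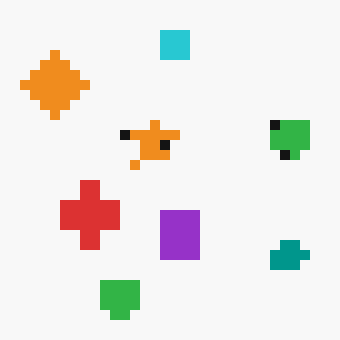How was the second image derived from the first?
Coarsely pixelated.

Shapes are reduced to large square blocks; fine edges and outlines are lost — a downscale-then-upscale (mosaic) effect.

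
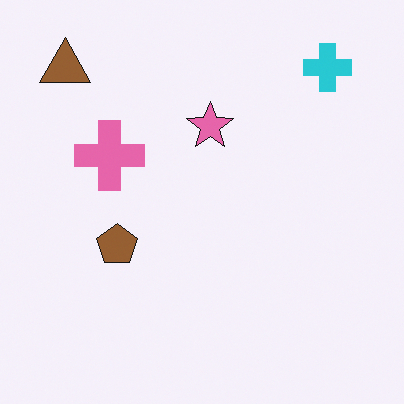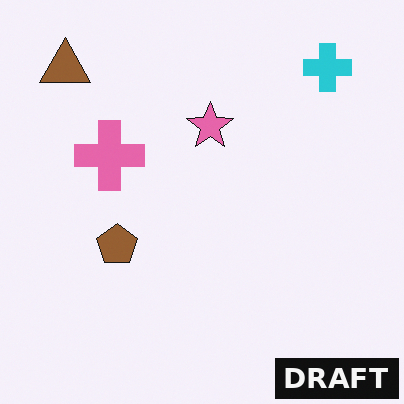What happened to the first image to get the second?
It was watermarked with the text "DRAFT" in the lower-right corner.

A dark label reading "DRAFT" appears in the lower-right corner.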